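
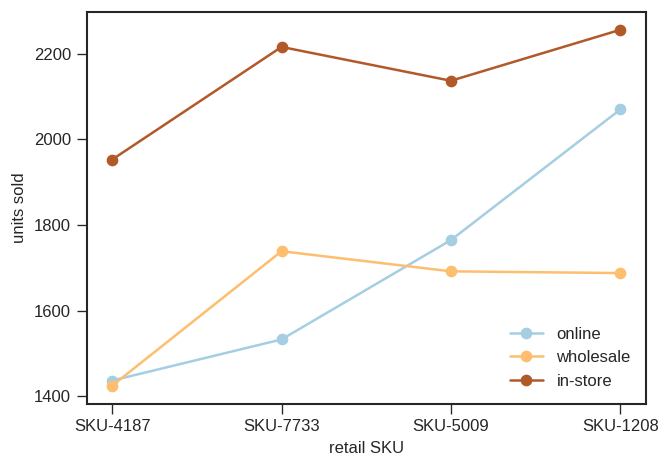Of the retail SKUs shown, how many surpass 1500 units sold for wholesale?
3

Above 1500: SKU-7733, SKU-5009, SKU-1208.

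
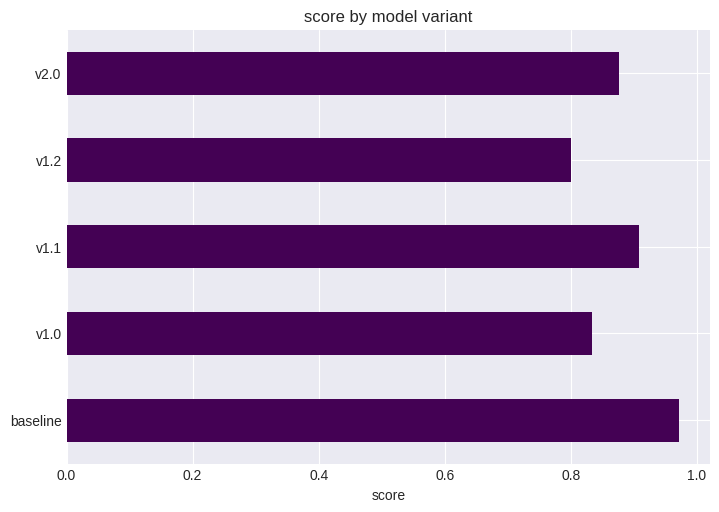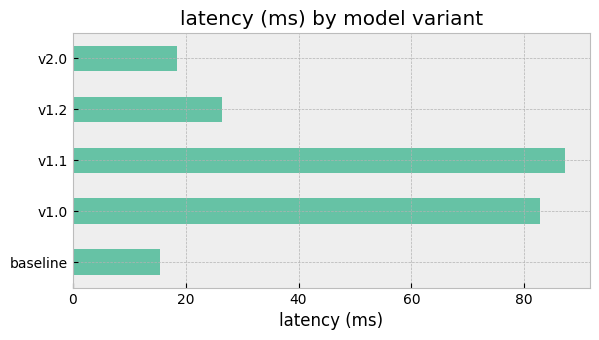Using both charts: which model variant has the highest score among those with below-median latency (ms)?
Chart 2 median latency (ms) ≈ 30; below-median model variants: baseline, v2.0. Among those, baseline has the highest score (≈ 1).

baseline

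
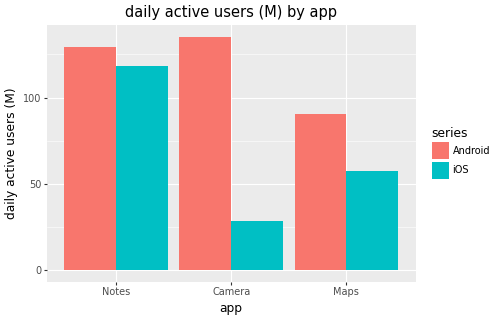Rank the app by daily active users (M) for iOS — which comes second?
Top 3 for iOS: Notes ≈ 120, Maps ≈ 60, Camera ≈ 20.

Maps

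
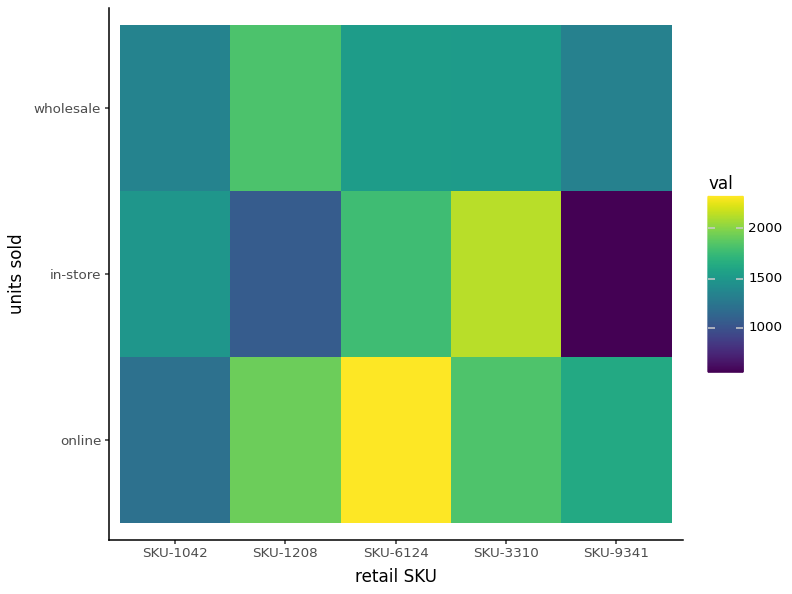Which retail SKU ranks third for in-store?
SKU-1042

Top 4 for in-store: SKU-3310 ≈ 2200, SKU-6124 ≈ 1800, SKU-1042 ≈ 1400, SKU-1208 ≈ 1000.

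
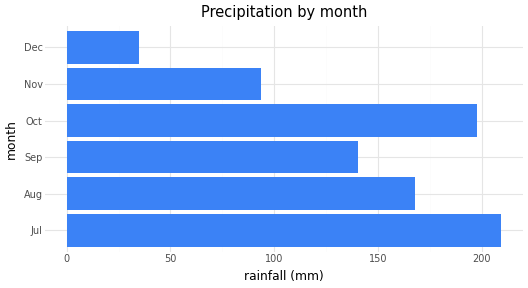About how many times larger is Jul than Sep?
≈ 1.43×

Jul ≈ 200, Sep ≈ 140; 200/140 ≈ 1.43.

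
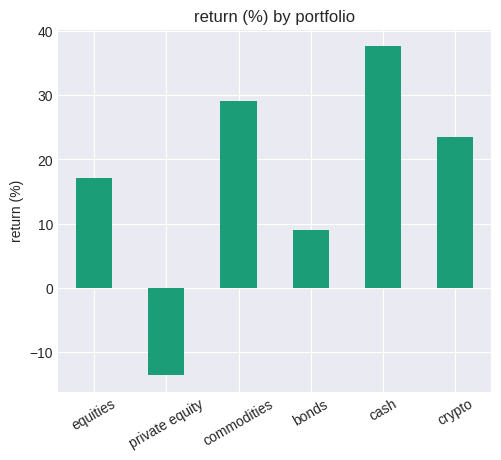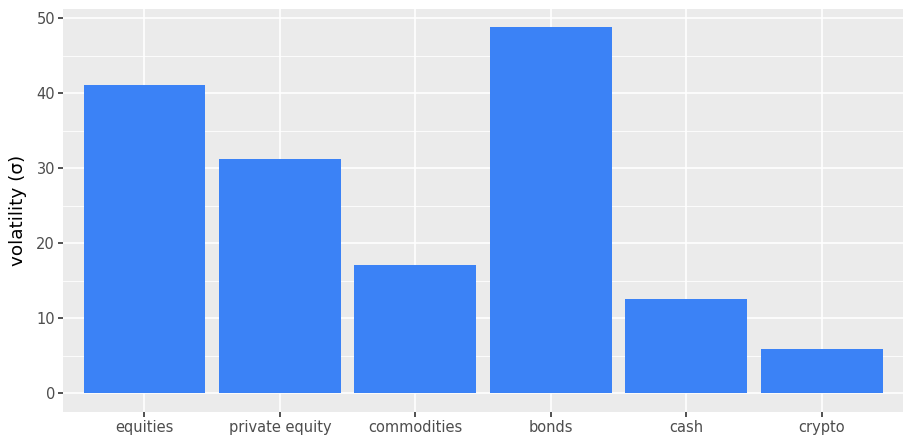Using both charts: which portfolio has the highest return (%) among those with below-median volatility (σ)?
Chart 2 median volatility (σ) ≈ 25; below-median portfolios: commodities, cash, crypto. Among those, cash has the highest return (%) (≈ 40).

cash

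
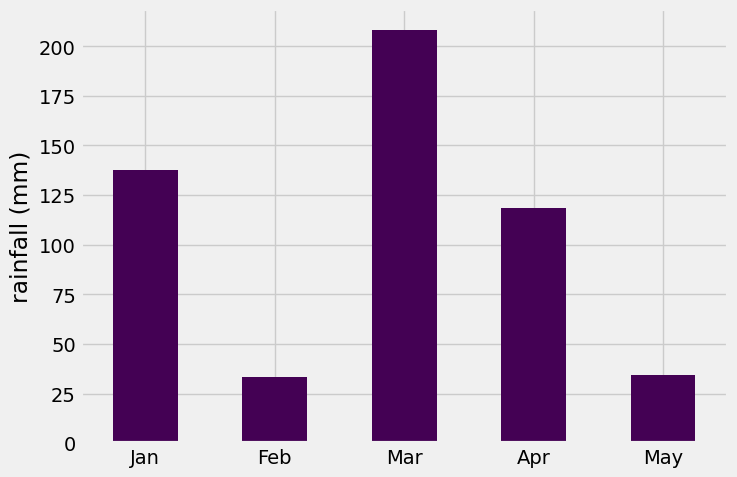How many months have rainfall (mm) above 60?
Above 60: Jan, Mar, Apr.

3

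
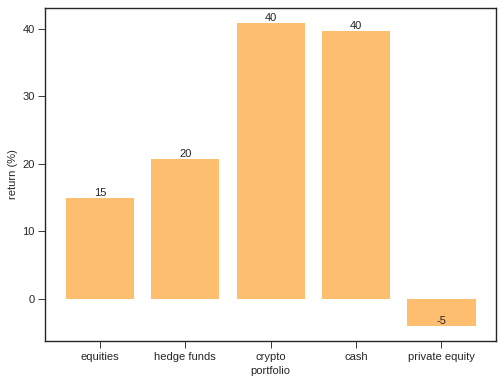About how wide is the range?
≈ 45

Max crypto ≈ 40, min private equity ≈ -5; range ≈ 45.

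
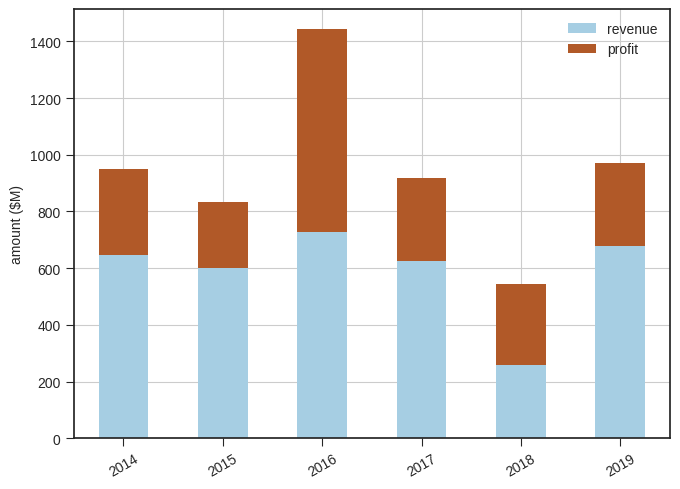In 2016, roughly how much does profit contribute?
profit top ≈ 1400, bottom ≈ 800; segment ≈ 600.

≈ 600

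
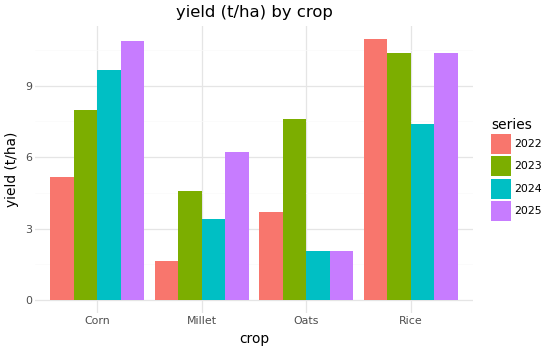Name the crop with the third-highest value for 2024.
Millet

Top 4 for 2024: Corn ≈ 10, Rice ≈ 7, Millet ≈ 3, Oats ≈ 2.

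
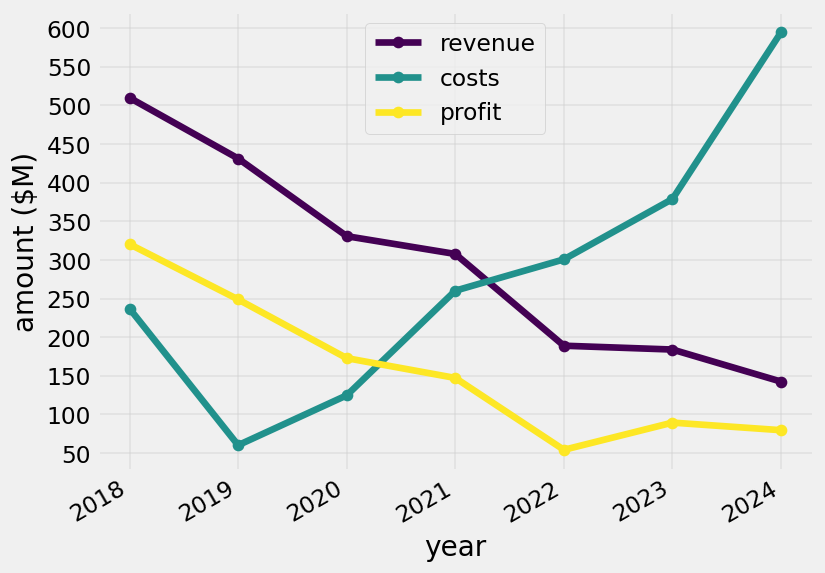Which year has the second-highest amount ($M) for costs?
2023

Top 3 for costs: 2024 ≈ 600, 2023 ≈ 400, 2022 ≈ 300.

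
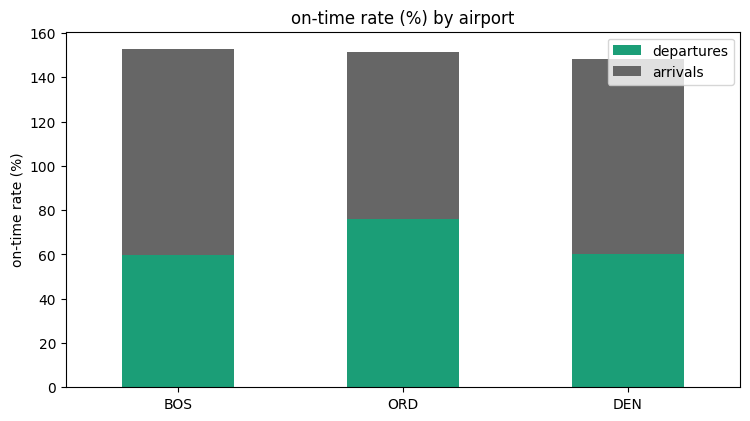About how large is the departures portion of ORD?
≈ 80

departures top ≈ 80, bottom ≈ 0; segment ≈ 80.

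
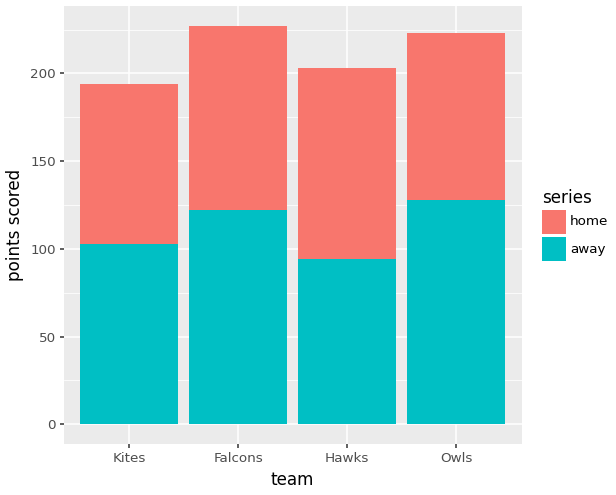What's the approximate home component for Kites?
home top ≈ 200, bottom ≈ 100; segment ≈ 100.

≈ 100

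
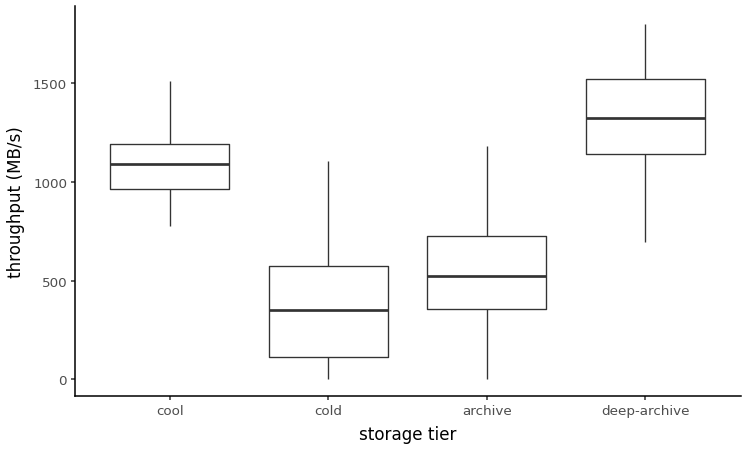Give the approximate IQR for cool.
Q3 ≈ 1200, Q1 ≈ 1000; IQR ≈ 200.

≈ 200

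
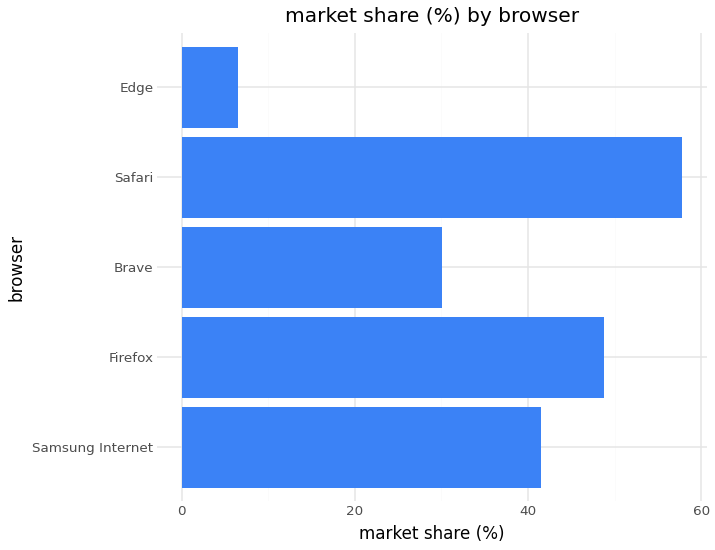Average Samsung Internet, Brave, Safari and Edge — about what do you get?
≈ 34

(40 + 30 + 60 + 5) / 4 ≈ 34.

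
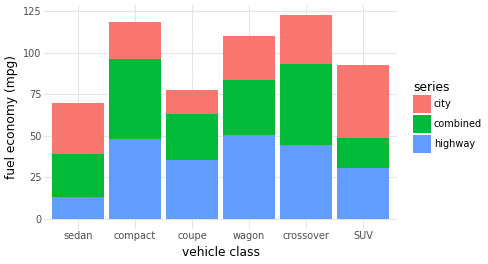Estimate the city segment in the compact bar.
city top ≈ 120, bottom ≈ 100; segment ≈ 20.

≈ 20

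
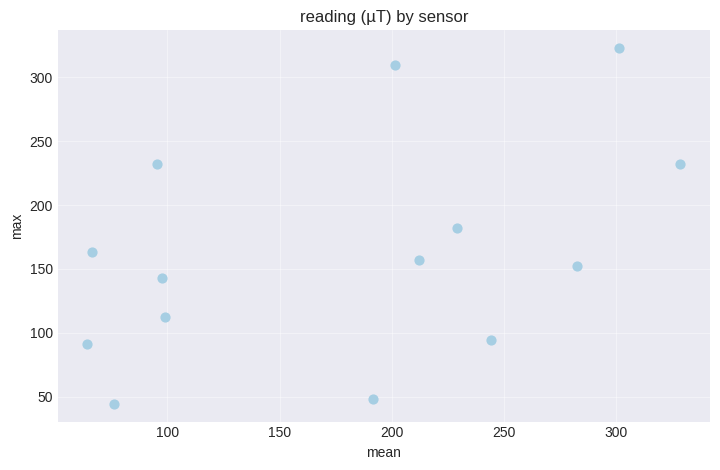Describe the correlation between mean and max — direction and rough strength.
Points are positively correlated; moderate (|r| ≈ 0.5).

positive, moderate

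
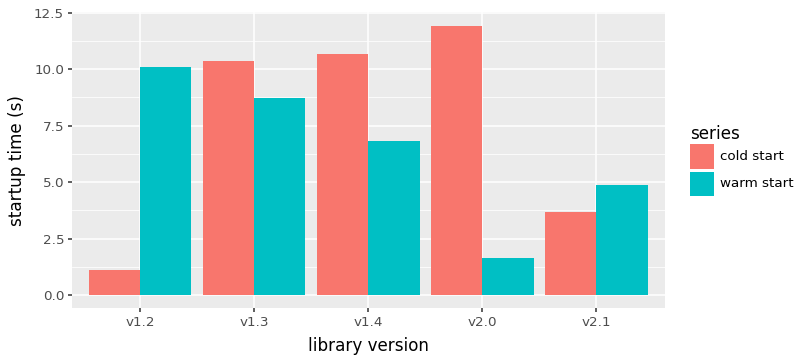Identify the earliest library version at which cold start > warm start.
v1.2: cold start ≈ 1 vs warm start ≈ 10 (not yet); v1.3: cold start ≈ 10 vs warm start ≈ 9 (first crossover).

v1.3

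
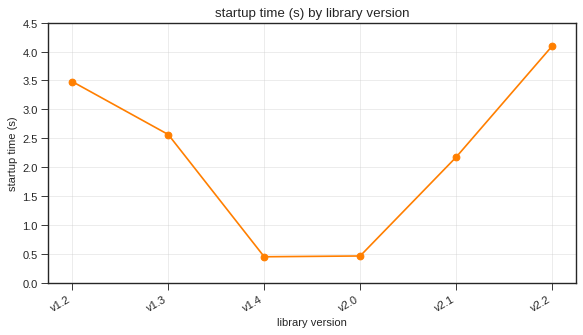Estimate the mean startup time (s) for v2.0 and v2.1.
(0.5 + 2.0) / 2 ≈ 1.25.

≈ 1.25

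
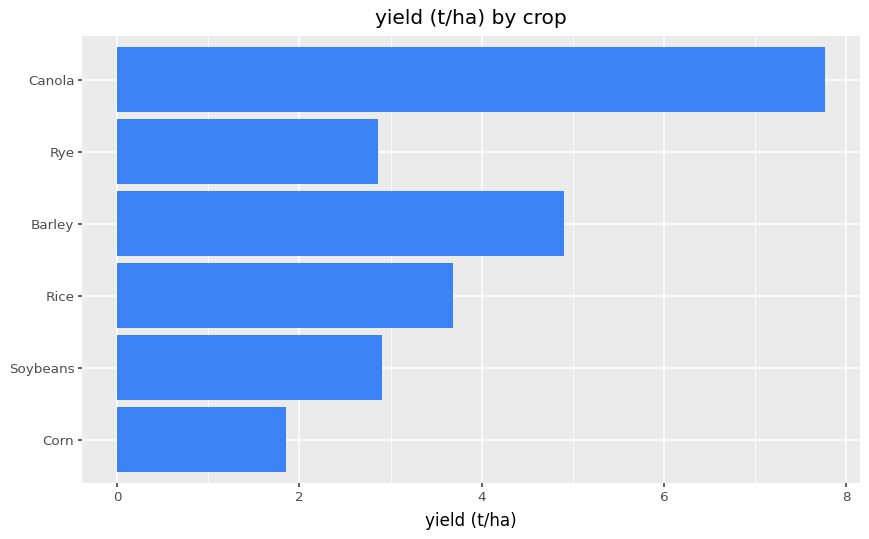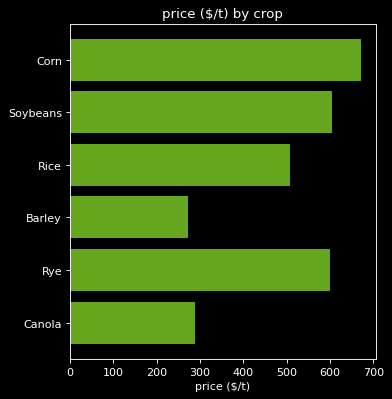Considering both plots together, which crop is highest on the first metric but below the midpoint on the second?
Canola

Chart 2 median price ($/t) ≈ 600; below-median crops: Rice, Barley, Canola. Among those, Canola has the highest yield (t/ha) (≈ 8).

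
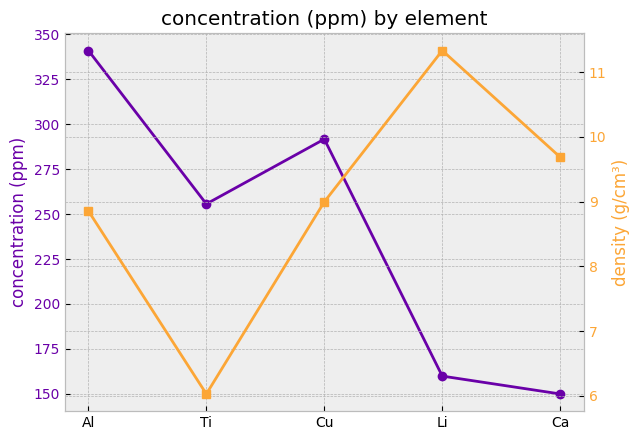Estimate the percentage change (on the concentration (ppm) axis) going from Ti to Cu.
Ti ≈ 260, Cu ≈ 300; (300 − 260) / 260 ≈ +15.4%.

≈ +15.4%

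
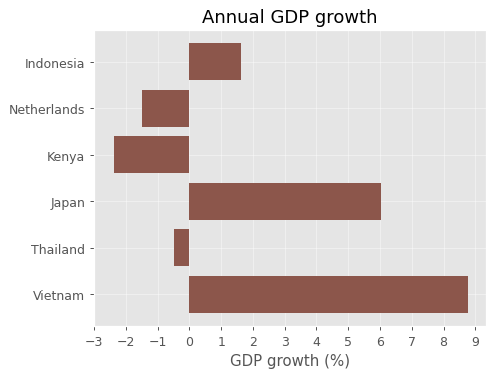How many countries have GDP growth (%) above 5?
Above 5: Japan, Vietnam.

2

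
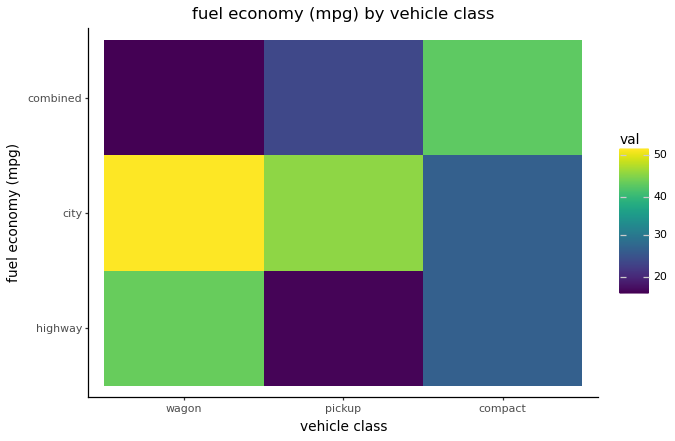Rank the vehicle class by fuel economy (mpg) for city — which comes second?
Top 3 for city: wagon ≈ 50, pickup ≈ 45, compact ≈ 25.

pickup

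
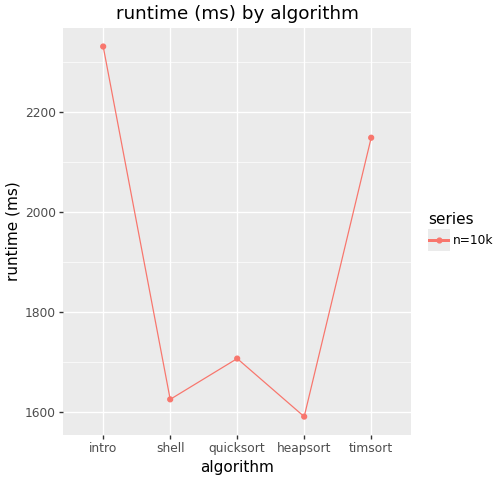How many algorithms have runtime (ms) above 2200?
1

Above 2200: intro.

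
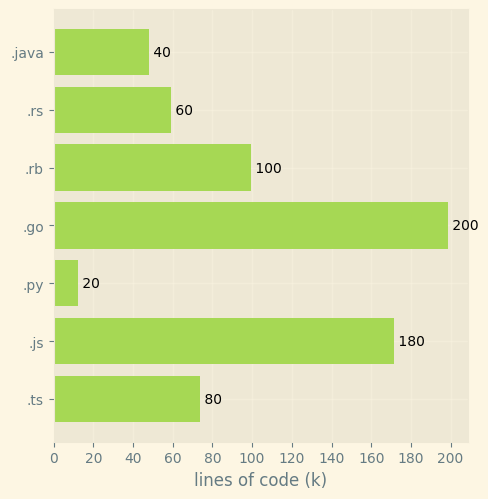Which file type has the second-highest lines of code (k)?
.js

Top 3: .go ≈ 200, .js ≈ 180, .rb ≈ 100.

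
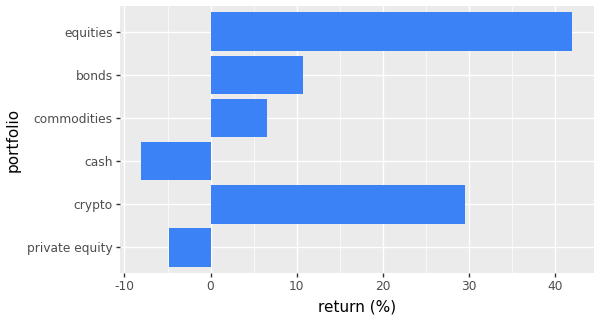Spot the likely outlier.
equities

equities ≈ 40; the rest sit between ≈ -10 and ≈ 30.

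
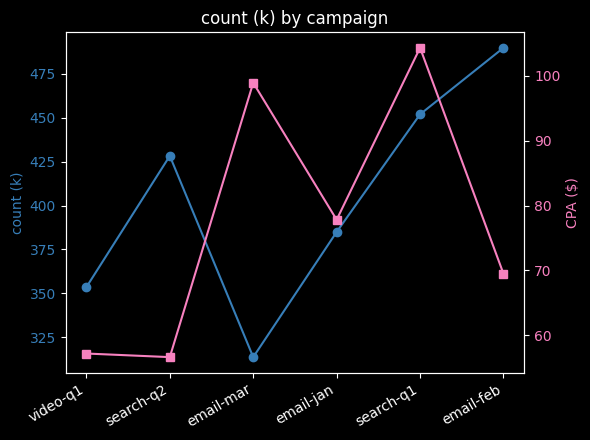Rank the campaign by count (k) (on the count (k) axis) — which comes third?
search-q2

Top 4 (on the count (k) axis): email-feb ≈ 480, search-q1 ≈ 460, search-q2 ≈ 420, email-jan ≈ 380.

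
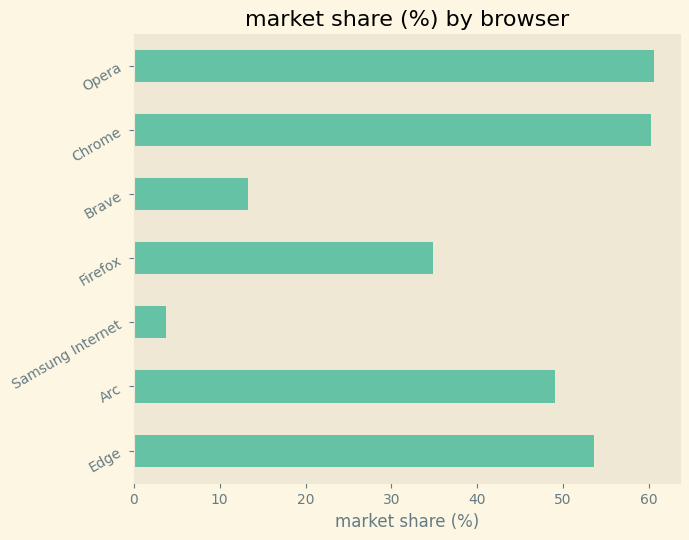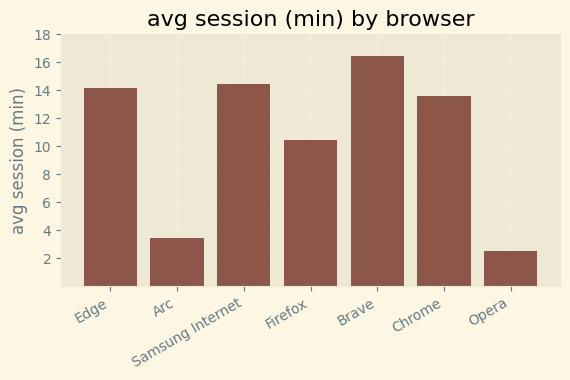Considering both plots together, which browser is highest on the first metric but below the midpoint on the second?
Opera

Chart 2 median avg session (min) ≈ 14; below-median browsers: Arc, Firefox, Opera. Among those, Opera has the highest market share (%) (≈ 60).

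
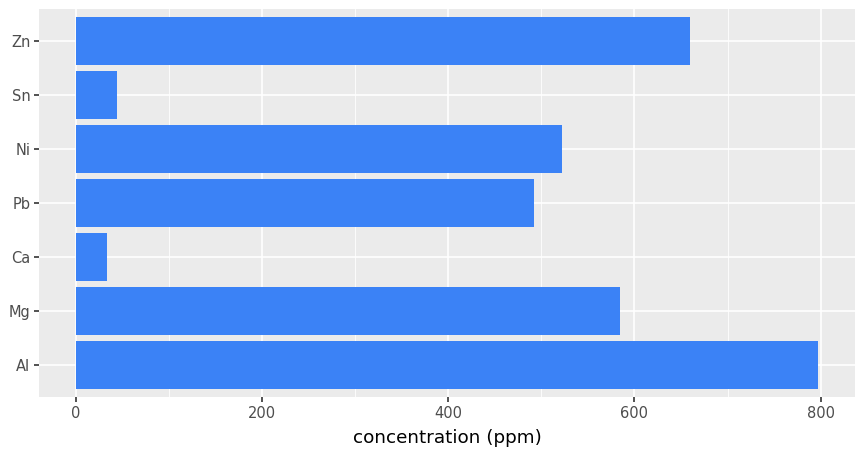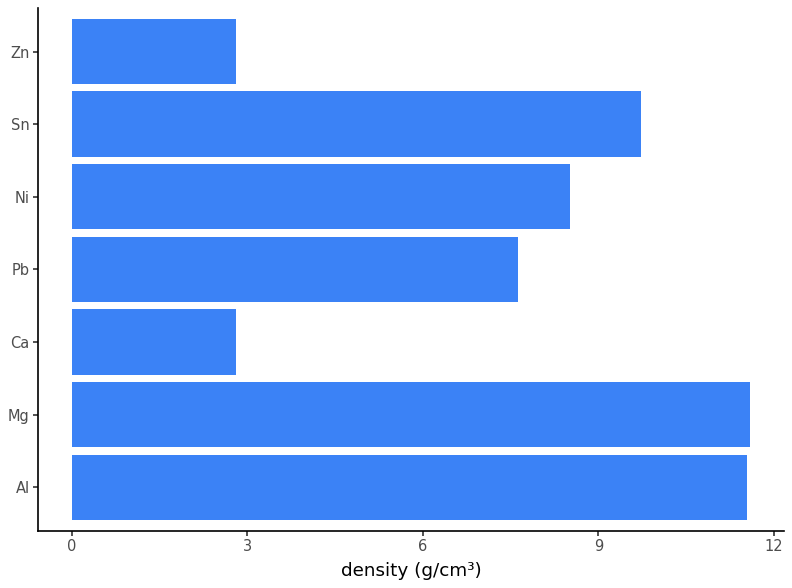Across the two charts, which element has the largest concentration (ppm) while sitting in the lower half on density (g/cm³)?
Chart 2 median density (g/cm³) ≈ 8; below-median elements: Ca, Pb, Zn. Among those, Zn has the highest concentration (ppm) (≈ 700).

Zn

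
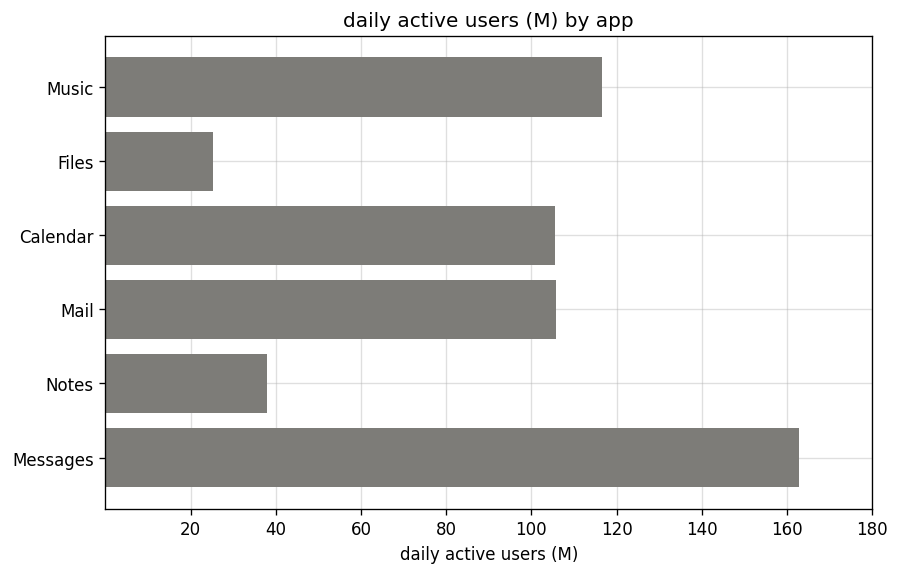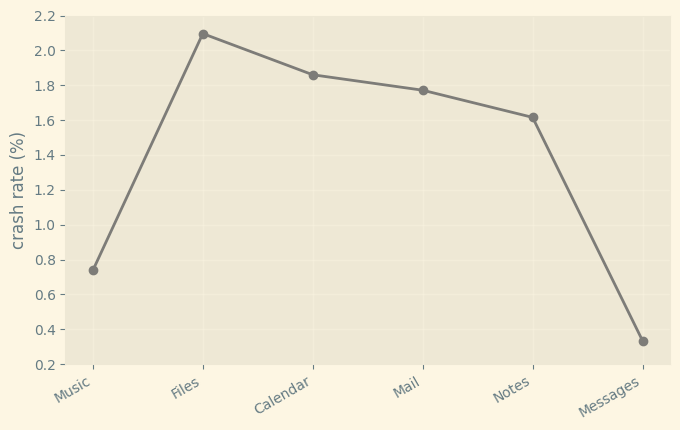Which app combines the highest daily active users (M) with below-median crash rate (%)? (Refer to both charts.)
Chart 2 median crash rate (%) ≈ 1.6; below-median apps: Music, Notes, Messages. Among those, Messages has the highest daily active users (M) (≈ 160).

Messages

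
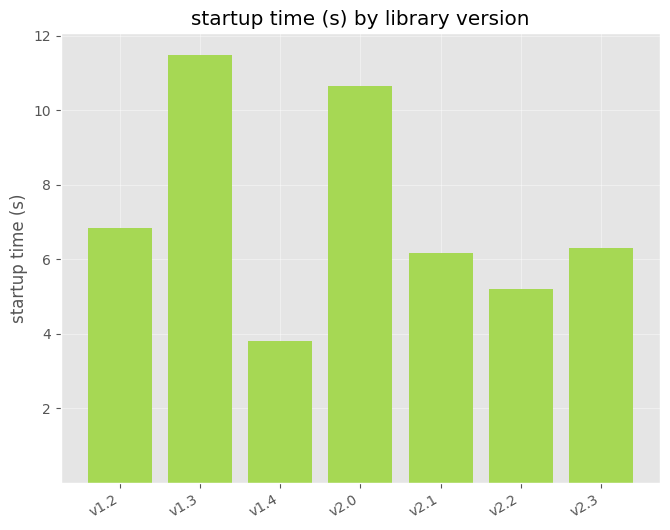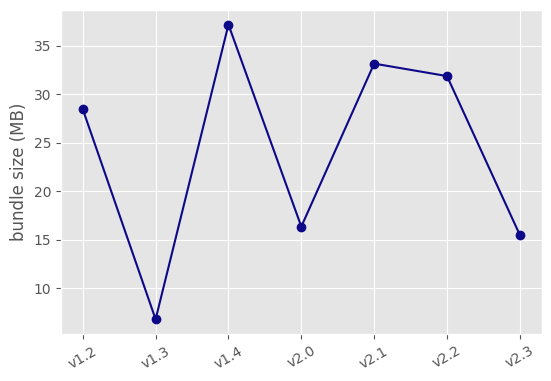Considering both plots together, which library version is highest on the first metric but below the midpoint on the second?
Chart 2 median bundle size (MB) ≈ 30; below-median library versions: v1.3, v2.0, v2.3. Among those, v1.3 has the highest startup time (s) (≈ 12).

v1.3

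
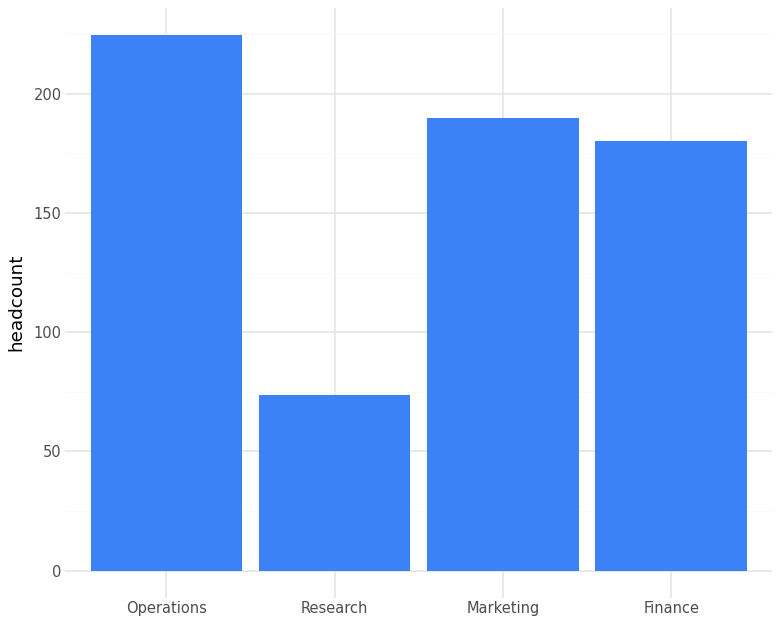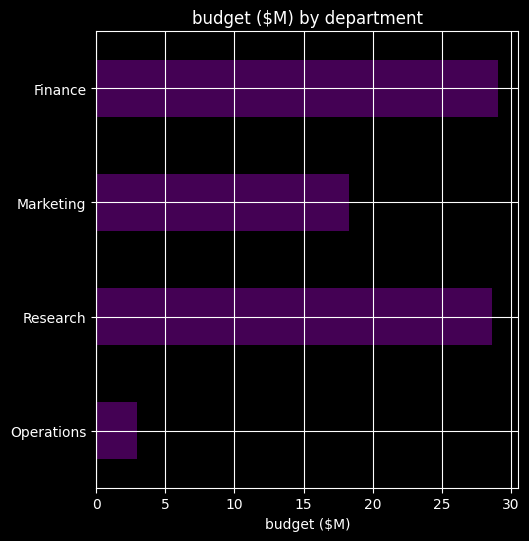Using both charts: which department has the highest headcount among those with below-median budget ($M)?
Chart 2 median budget ($M) ≈ 25; below-median departments: Operations, Marketing. Among those, Operations has the highest headcount (≈ 225).

Operations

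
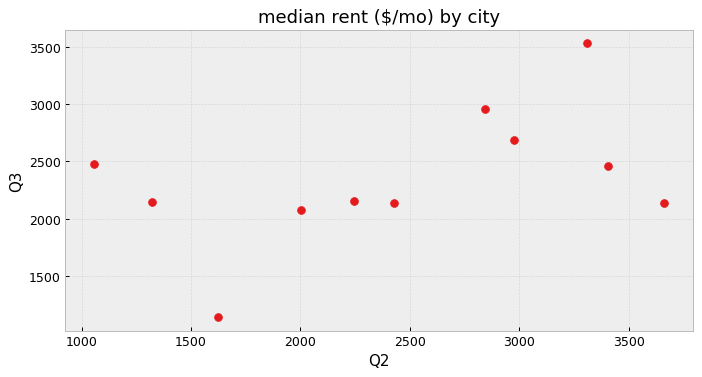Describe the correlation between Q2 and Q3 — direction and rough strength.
Points are positively correlated; moderate (|r| ≈ 0.5).

positive, moderate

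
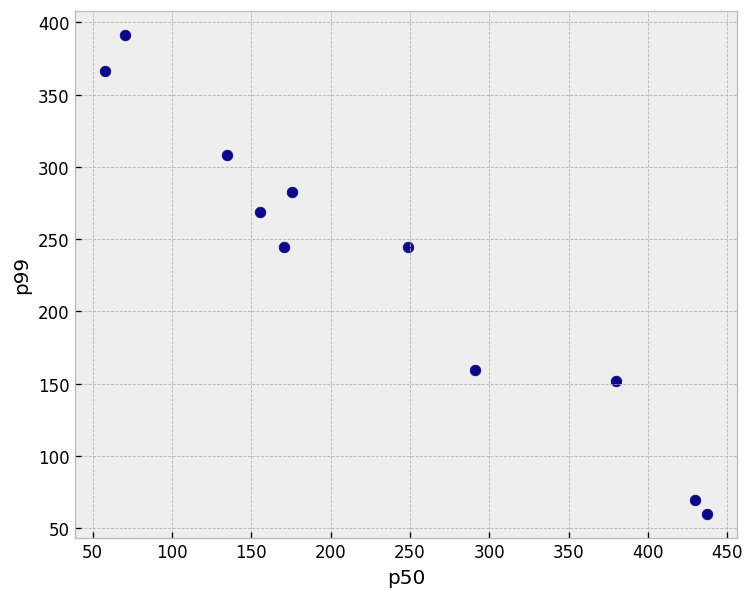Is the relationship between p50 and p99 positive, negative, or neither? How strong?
Points are negatively correlated; strong (|r| ≈ 1.0).

negative, strong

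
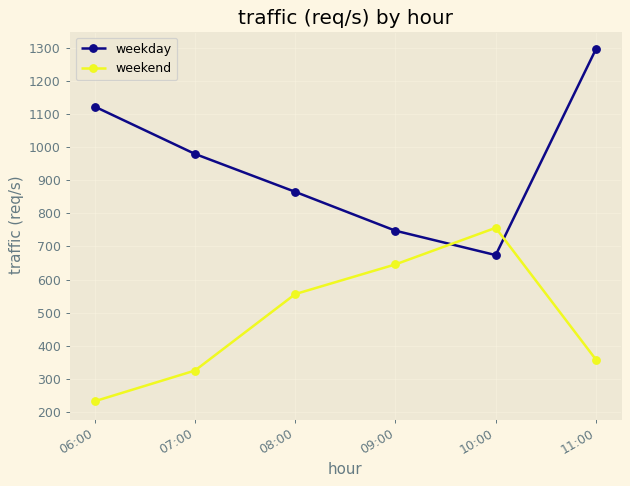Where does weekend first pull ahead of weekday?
09:00: weekend ≈ 600 vs weekday ≈ 700 (not yet); 10:00: weekend ≈ 800 vs weekday ≈ 700 (first crossover).

10:00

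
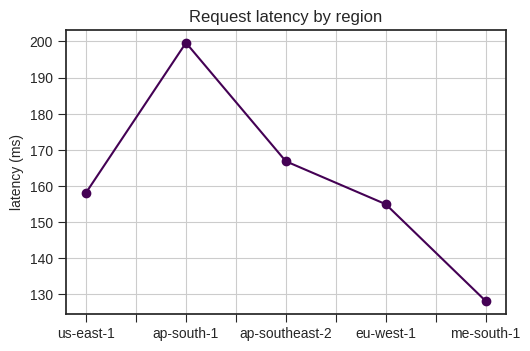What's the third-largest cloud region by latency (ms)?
Top 4: ap-south-1 ≈ 200, ap-southeast-2 ≈ 170, us-east-1 ≈ 160, eu-west-1 ≈ 150.

us-east-1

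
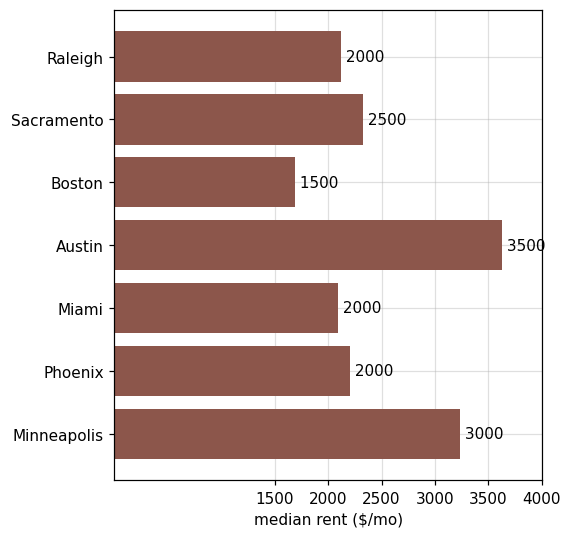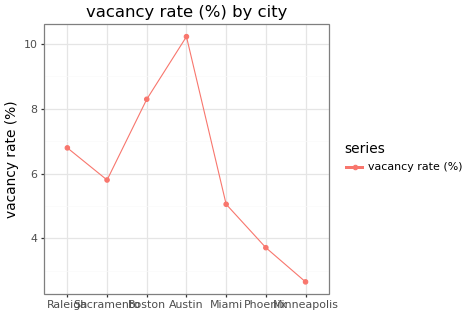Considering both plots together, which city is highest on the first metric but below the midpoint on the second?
Minneapolis

Chart 2 median vacancy rate (%) ≈ 6; below-median cities: Miami, Phoenix, Minneapolis. Among those, Minneapolis has the highest median rent ($/mo) (≈ 3000).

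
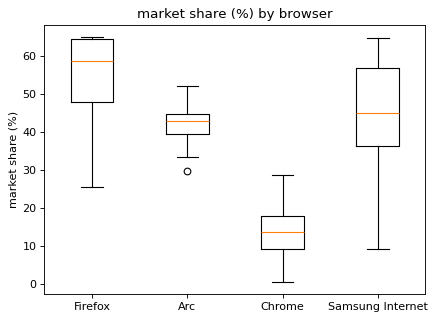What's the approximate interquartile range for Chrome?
Q3 ≈ 20, Q1 ≈ 10; IQR ≈ 10.

≈ 10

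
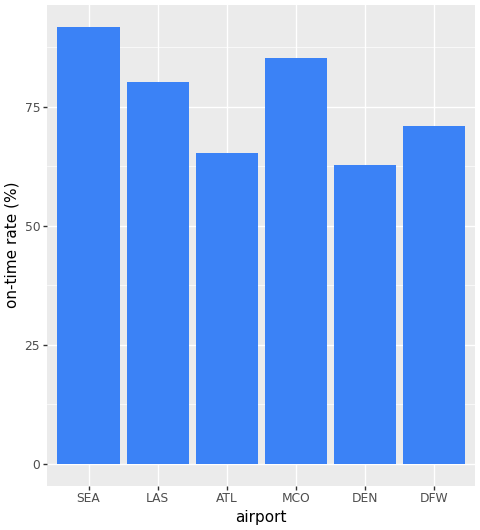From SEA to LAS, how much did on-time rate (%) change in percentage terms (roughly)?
SEA ≈ 90, LAS ≈ 80; (80 − 90) / 90 ≈ -11.1%.

≈ -11.1%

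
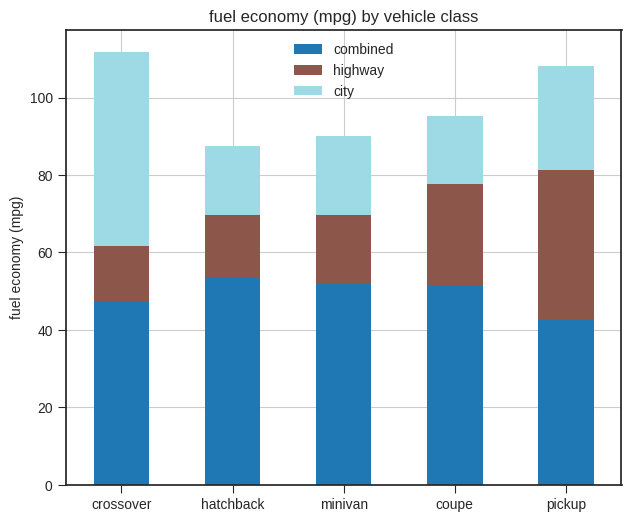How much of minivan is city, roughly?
city top ≈ 90, bottom ≈ 70; segment ≈ 20.

≈ 20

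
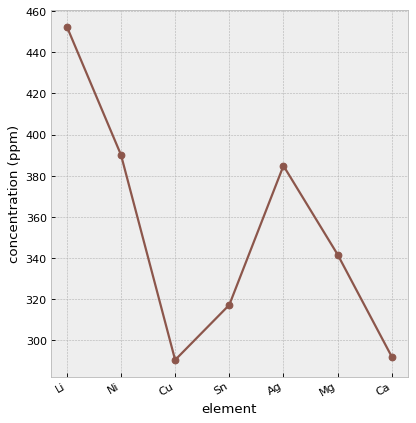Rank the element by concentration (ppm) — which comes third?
Ag

Top 4: Li ≈ 460, Ni ≈ 400, Ag ≈ 380, Mg ≈ 340.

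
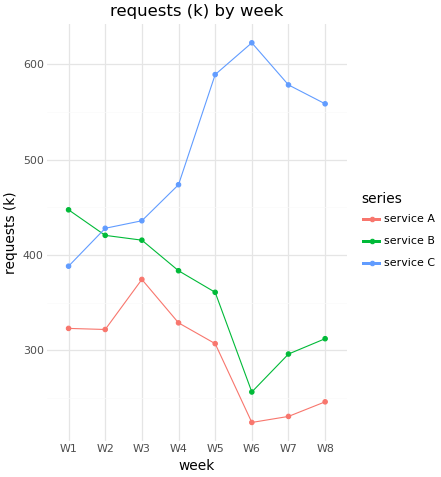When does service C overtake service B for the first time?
W2

W1: service C ≈ 400 vs service B ≈ 450 (not yet); W2: service C ≈ 450 vs service B ≈ 400 (first crossover).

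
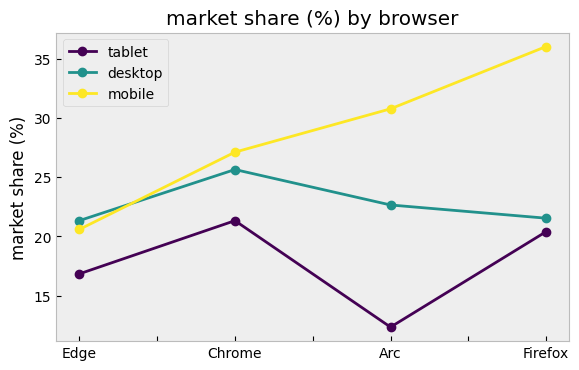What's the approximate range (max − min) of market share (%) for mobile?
Max Firefox ≈ 36, min Edge ≈ 20; range ≈ 16.

≈ 16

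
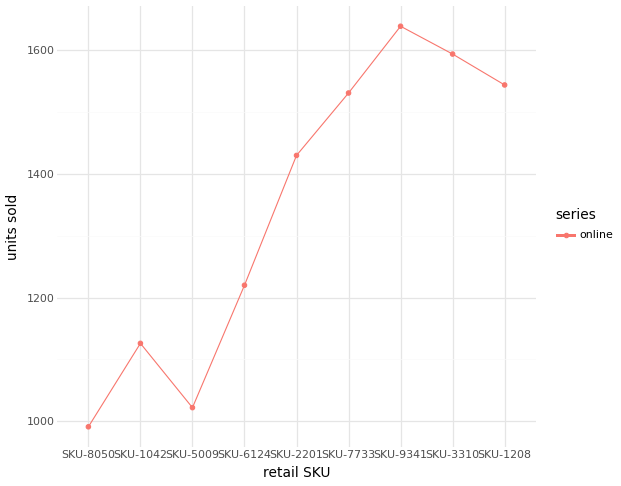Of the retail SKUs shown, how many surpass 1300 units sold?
5

Above 1300: SKU-2201, SKU-7733, SKU-9341, SKU-3310, SKU-1208.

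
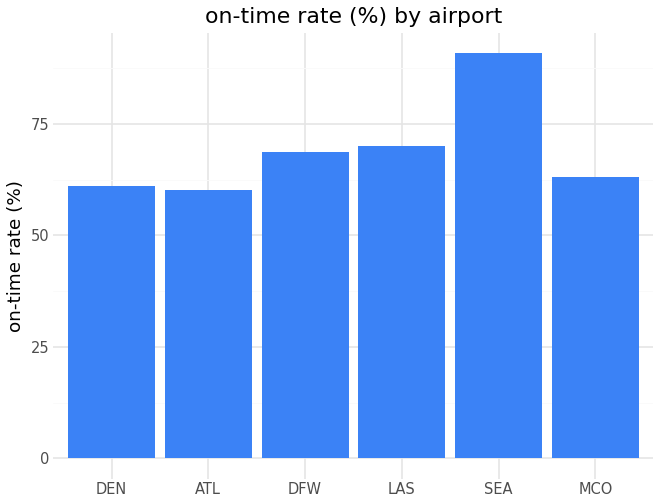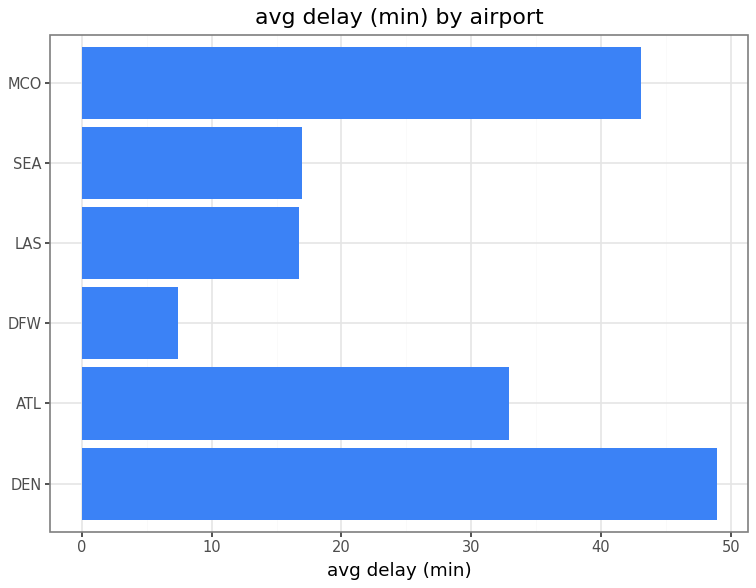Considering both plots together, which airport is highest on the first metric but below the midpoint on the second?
Chart 2 median avg delay (min) ≈ 25; below-median airports: DFW, LAS, SEA. Among those, SEA has the highest on-time rate (%) (≈ 90).

SEA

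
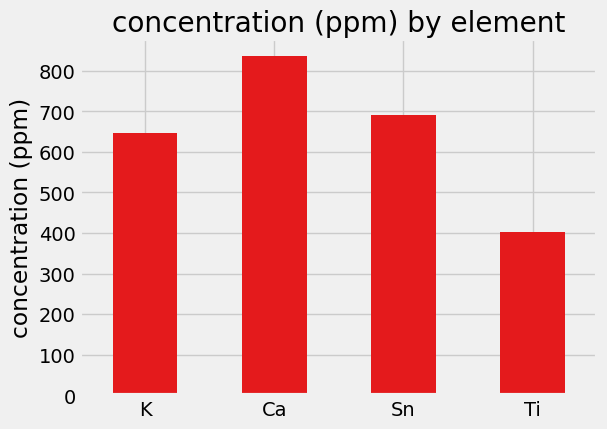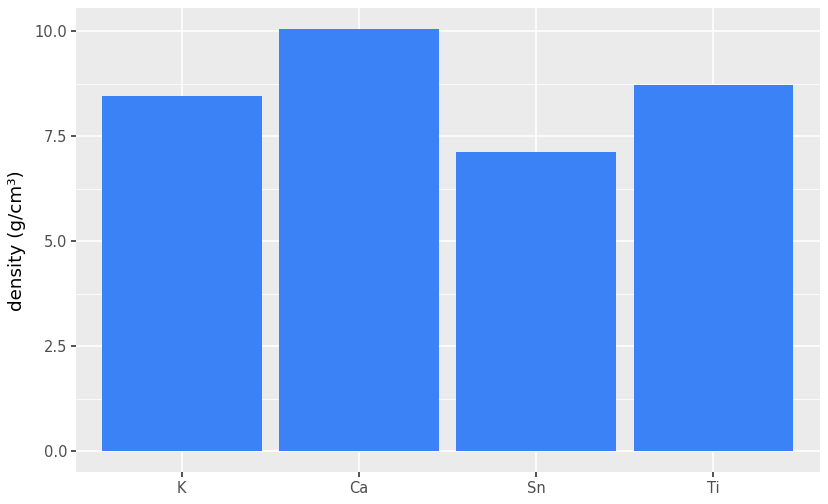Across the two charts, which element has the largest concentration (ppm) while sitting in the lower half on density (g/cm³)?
Sn

Chart 2 median density (g/cm³) ≈ 9; below-median elements: K, Sn. Among those, Sn has the highest concentration (ppm) (≈ 700).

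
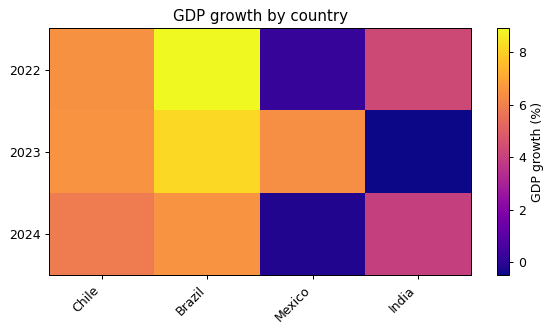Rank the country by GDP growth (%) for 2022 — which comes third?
Top 4 for 2022: Brazil ≈ 9, Chile ≈ 6, India ≈ 4, Mexico ≈ 0.

India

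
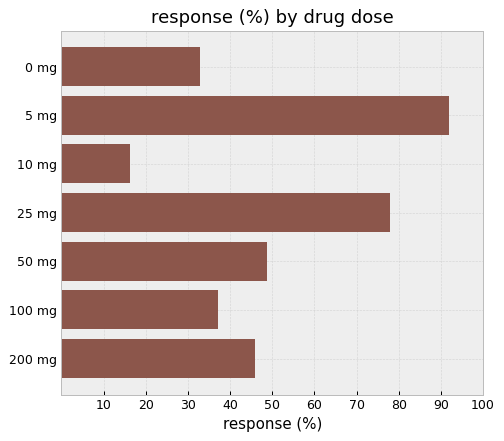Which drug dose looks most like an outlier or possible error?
5 mg ≈ 90; the rest sit between ≈ 20 and ≈ 80.

5 mg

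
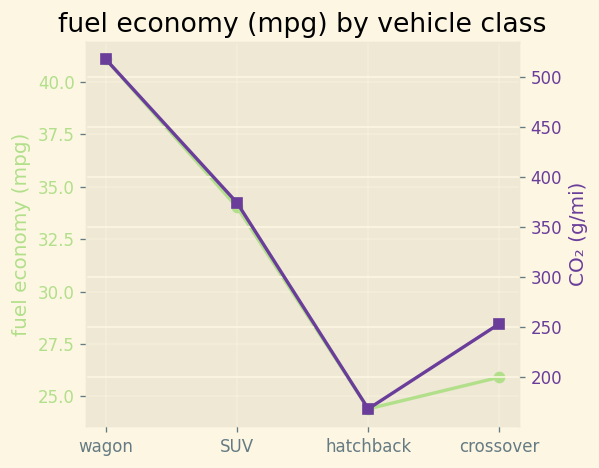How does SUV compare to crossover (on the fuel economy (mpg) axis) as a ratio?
≈ 1.31×

SUV ≈ 34, crossover ≈ 26; 34/26 ≈ 1.31.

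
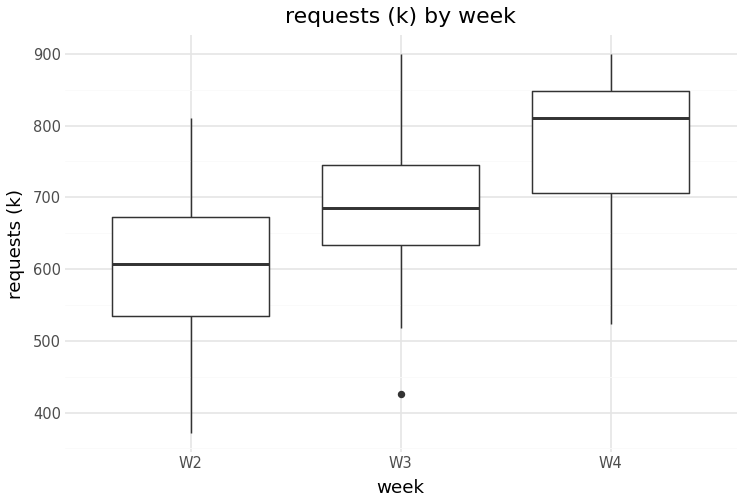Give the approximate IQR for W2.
Q3 ≈ 680, Q1 ≈ 540; IQR ≈ 140.

≈ 140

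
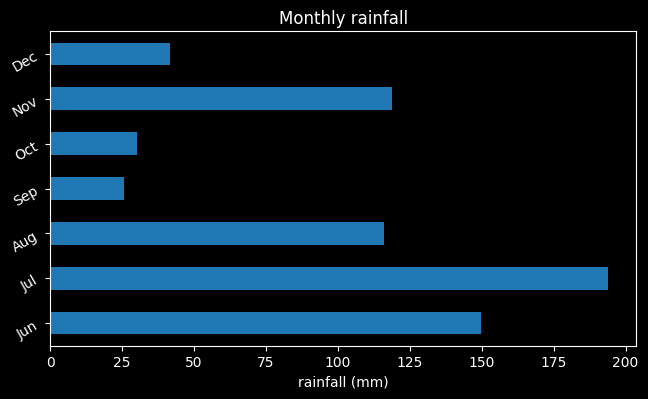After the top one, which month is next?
Top 3: Jul ≈ 200, Jun ≈ 140, Nov ≈ 120.

Jun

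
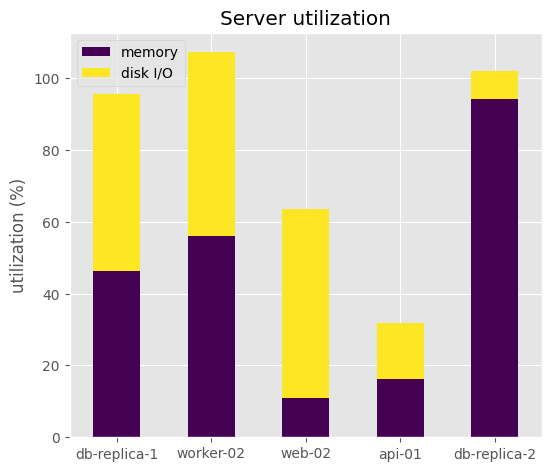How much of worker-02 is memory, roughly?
≈ 60

memory top ≈ 60, bottom ≈ 0; segment ≈ 60.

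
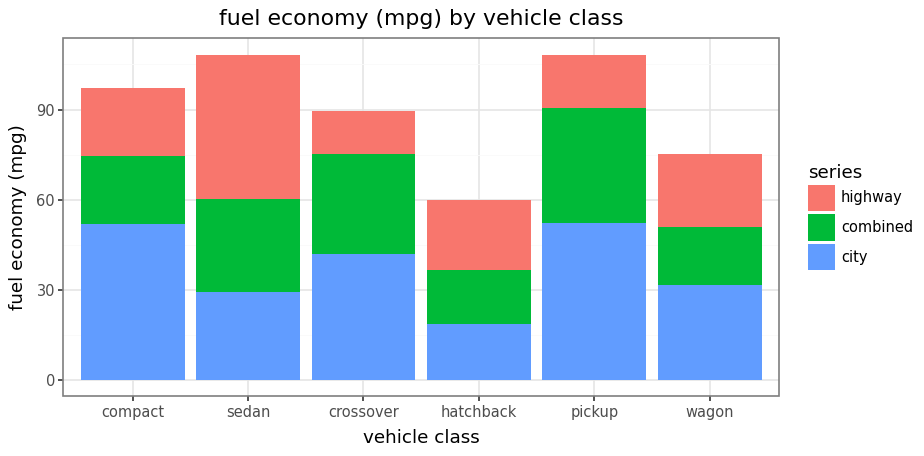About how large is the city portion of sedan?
city top ≈ 30, bottom ≈ 0; segment ≈ 30.

≈ 30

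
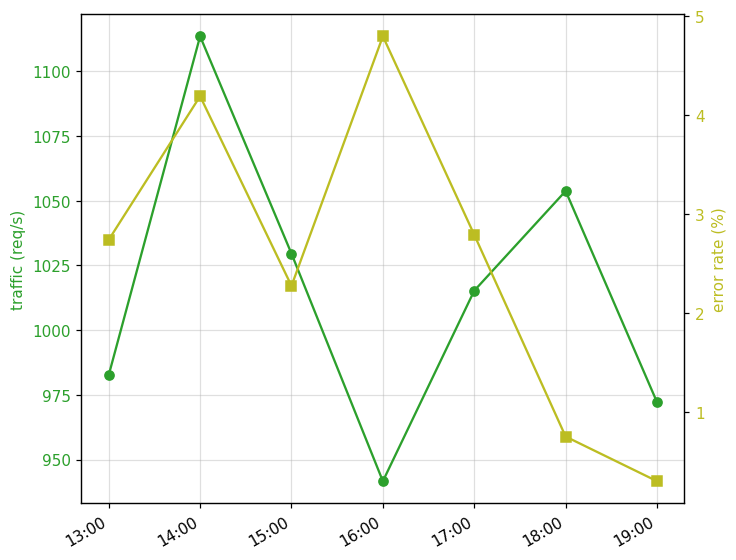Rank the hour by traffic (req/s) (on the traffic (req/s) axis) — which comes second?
Top 3 (on the traffic (req/s) axis): 14:00 ≈ 1120, 18:00 ≈ 1060, 15:00 ≈ 1020.

18:00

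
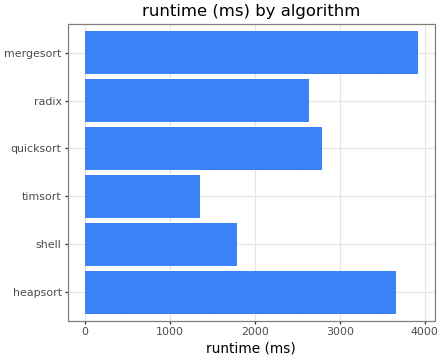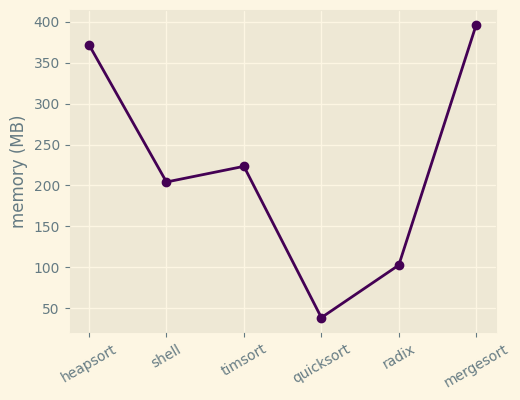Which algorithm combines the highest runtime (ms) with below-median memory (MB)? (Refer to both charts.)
Chart 2 median memory (MB) ≈ 200; below-median algorithms: shell, quicksort, radix. Among those, quicksort has the highest runtime (ms) (≈ 3000).

quicksort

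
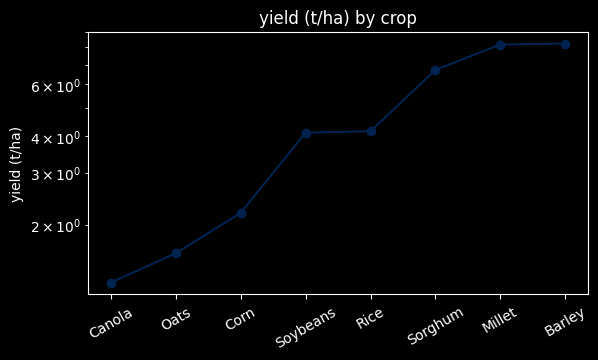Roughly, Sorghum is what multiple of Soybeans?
Sorghum ≈ 7, Soybeans ≈ 4; 7/4 ≈ 1.75.

≈ 1.75×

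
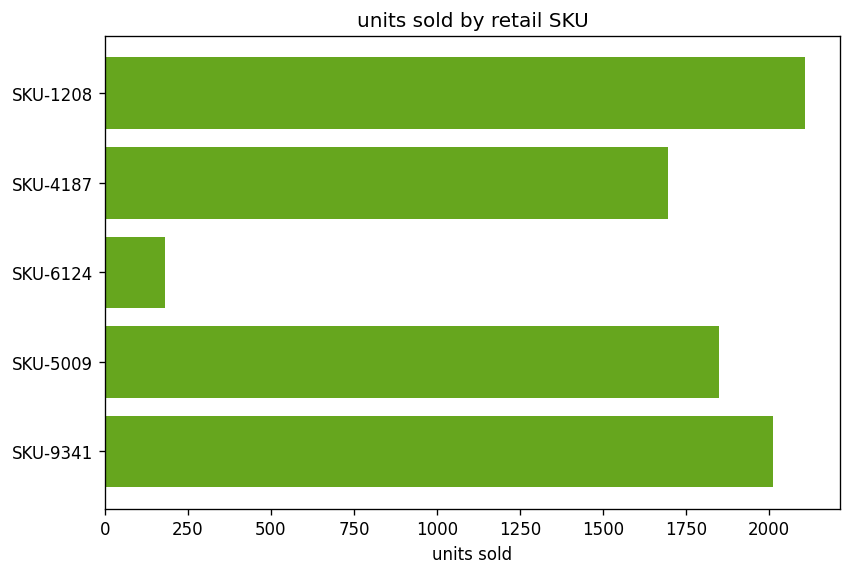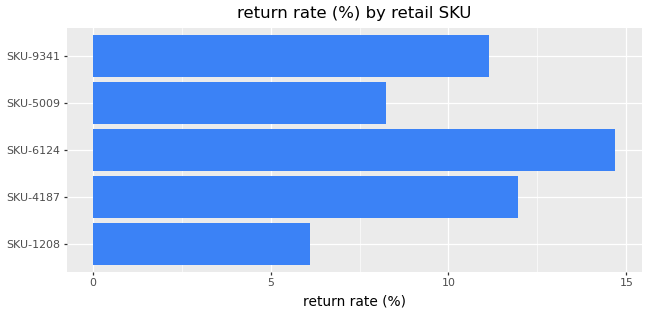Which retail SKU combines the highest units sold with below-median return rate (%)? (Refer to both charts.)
SKU-1208

Chart 2 median return rate (%) ≈ 12; below-median retail SKUs: SKU-1208, SKU-5009. Among those, SKU-1208 has the highest units sold (≈ 2200).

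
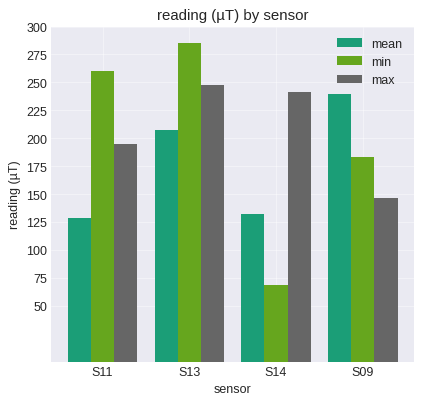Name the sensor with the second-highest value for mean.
Top 3 for mean: S09 ≈ 250, S13 ≈ 200, S14 ≈ 125.

S13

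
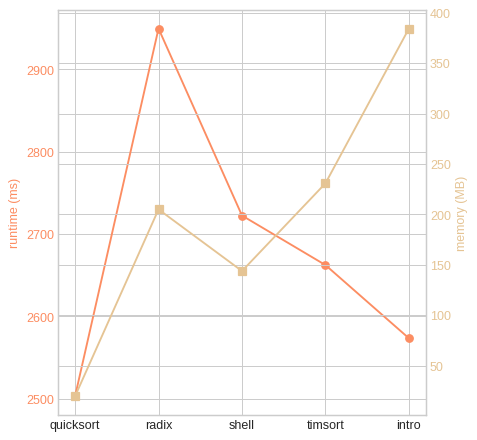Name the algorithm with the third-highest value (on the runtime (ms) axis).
timsort

Top 4 (on the runtime (ms) axis): radix ≈ 2950, shell ≈ 2700, timsort ≈ 2650, intro ≈ 2550.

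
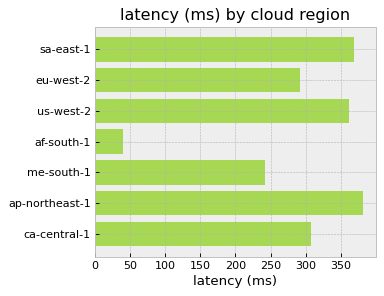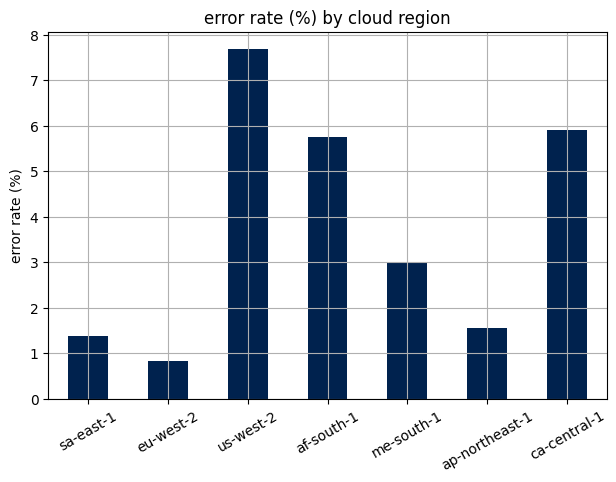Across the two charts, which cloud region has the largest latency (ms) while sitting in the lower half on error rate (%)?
Chart 2 median error rate (%) ≈ 3; below-median cloud regions: sa-east-1, eu-west-2, ap-northeast-1. Among those, ap-northeast-1 has the highest latency (ms) (≈ 400).

ap-northeast-1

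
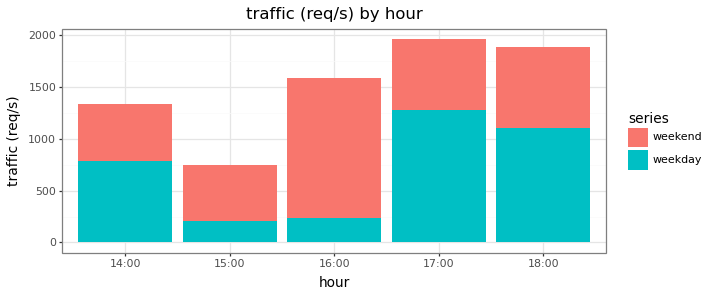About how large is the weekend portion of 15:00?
≈ 600

weekend top ≈ 800, bottom ≈ 200; segment ≈ 600.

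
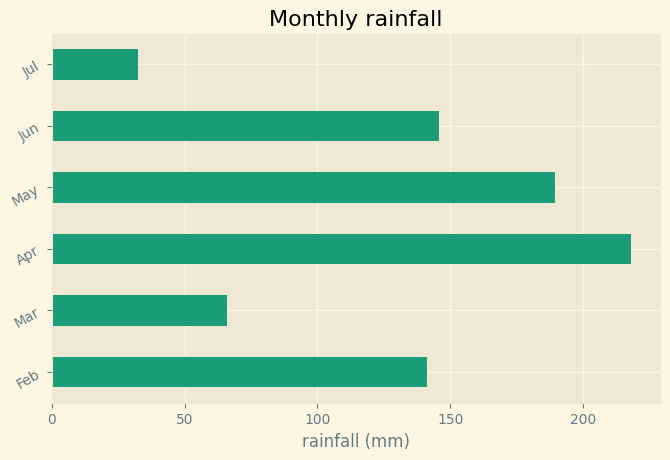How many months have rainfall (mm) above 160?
2

Above 160: Apr, May.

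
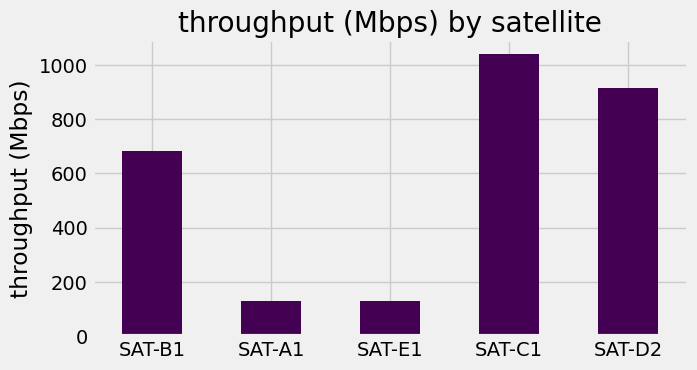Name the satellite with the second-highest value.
SAT-D2

Top 3: SAT-C1 ≈ 1000, SAT-D2 ≈ 900, SAT-B1 ≈ 700.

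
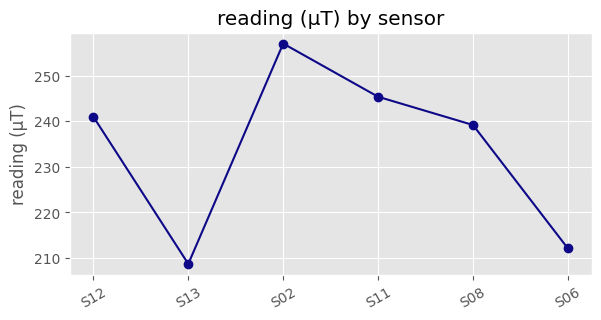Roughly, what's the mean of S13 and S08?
(210 + 240) / 2 ≈ 225.

≈ 225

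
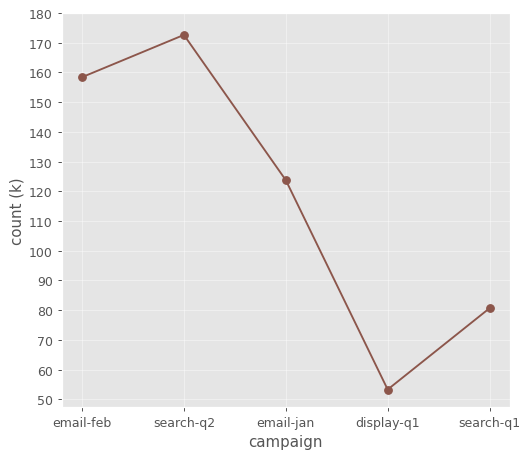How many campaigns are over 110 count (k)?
3

Above 110: email-feb, search-q2, email-jan.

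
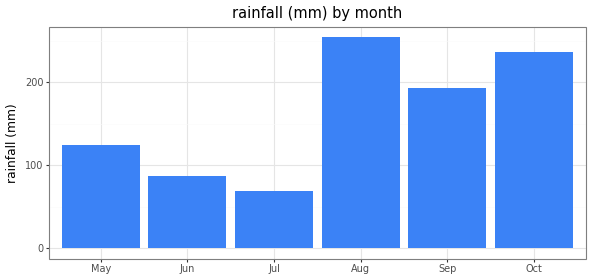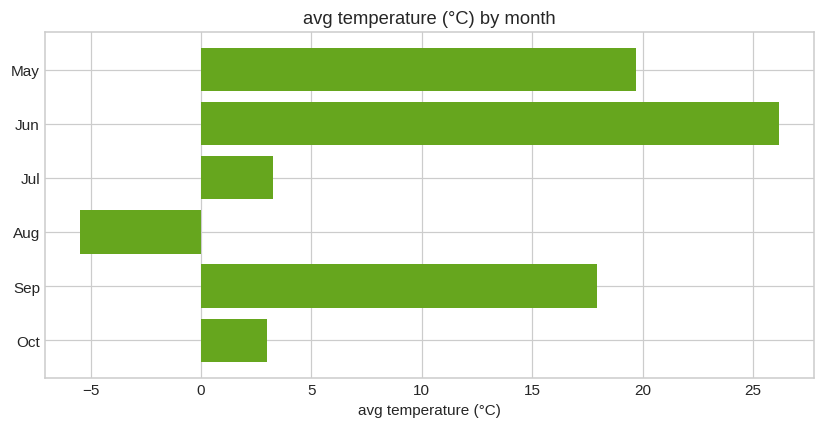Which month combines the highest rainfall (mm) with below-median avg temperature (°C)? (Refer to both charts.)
Aug

Chart 2 median avg temperature (°C) ≈ 10; below-median months: Jul, Aug, Oct. Among those, Aug has the highest rainfall (mm) (≈ 250).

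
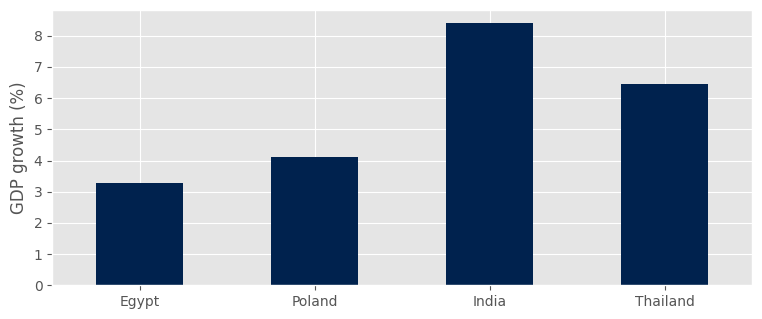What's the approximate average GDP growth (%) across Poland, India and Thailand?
≈ 6

(4 + 8 + 6) / 3 ≈ 6.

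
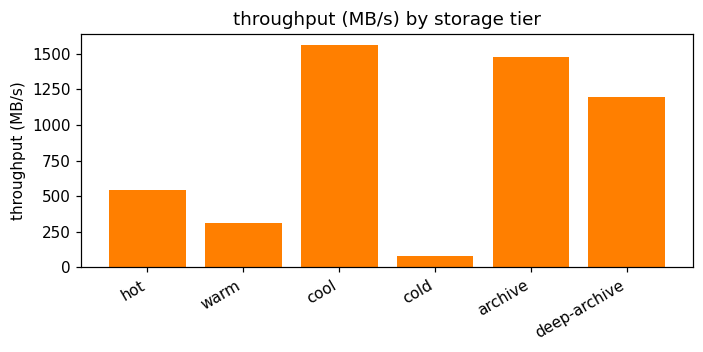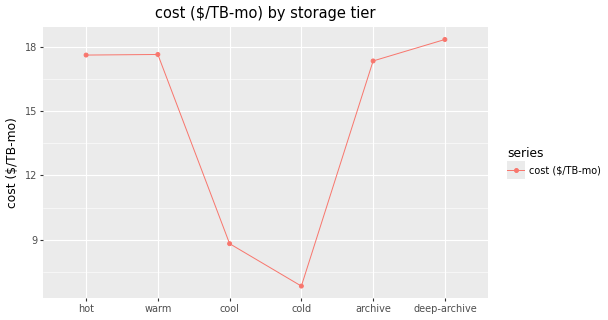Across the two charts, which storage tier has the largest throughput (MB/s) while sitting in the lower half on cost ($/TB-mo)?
cool

Chart 2 median cost ($/TB-mo) ≈ 18; below-median storage tiers: cool, cold, archive. Among those, cool has the highest throughput (MB/s) (≈ 1600).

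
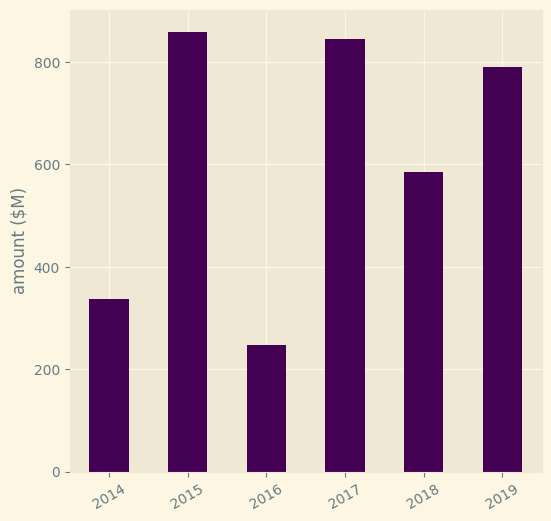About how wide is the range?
≈ 700

Max 2015 ≈ 900, min 2016 ≈ 200; range ≈ 700.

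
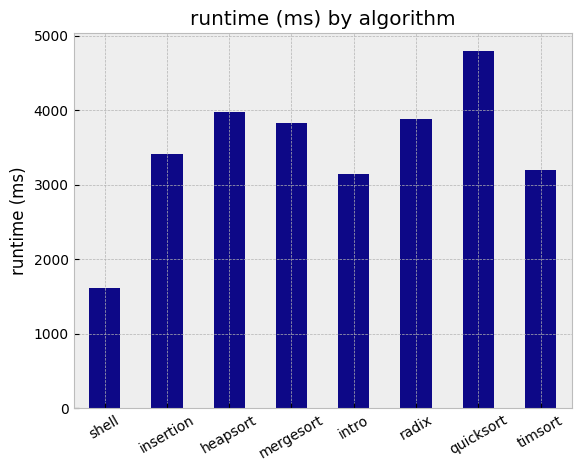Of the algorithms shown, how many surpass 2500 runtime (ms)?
Above 2500: insertion, heapsort, mergesort, intro, radix, quicksort, timsort.

7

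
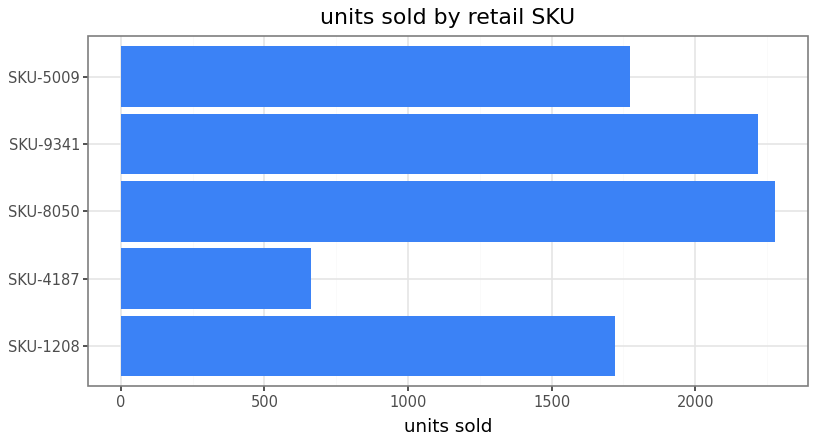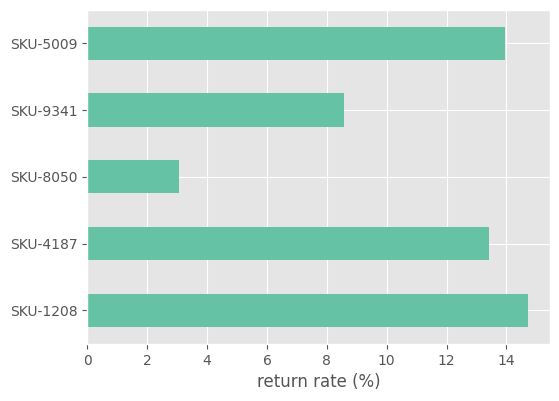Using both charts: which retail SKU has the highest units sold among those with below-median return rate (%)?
Chart 2 median return rate (%) ≈ 14; below-median retail SKUs: SKU-8050, SKU-9341. Among those, SKU-8050 has the highest units sold (≈ 2500).

SKU-8050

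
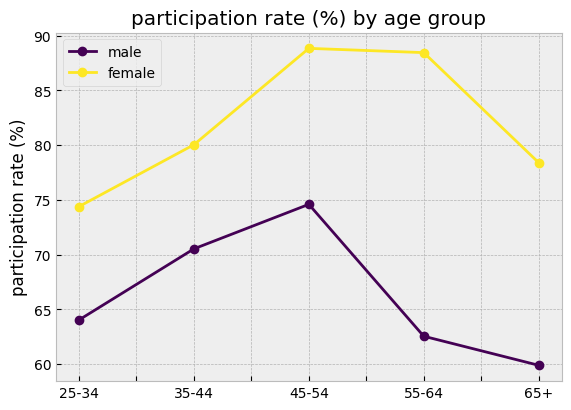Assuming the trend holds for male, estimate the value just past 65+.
≈ 52.5

Last three: 75, 65, 60 → slope ≈ -7.5/step → next ≈ 52.5.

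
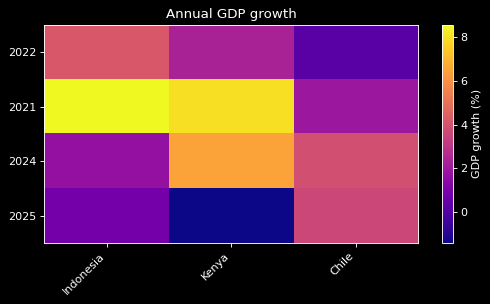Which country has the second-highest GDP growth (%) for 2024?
Top 3 for 2024: Kenya ≈ 6, Chile ≈ 4, Indonesia ≈ 2.

Chile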